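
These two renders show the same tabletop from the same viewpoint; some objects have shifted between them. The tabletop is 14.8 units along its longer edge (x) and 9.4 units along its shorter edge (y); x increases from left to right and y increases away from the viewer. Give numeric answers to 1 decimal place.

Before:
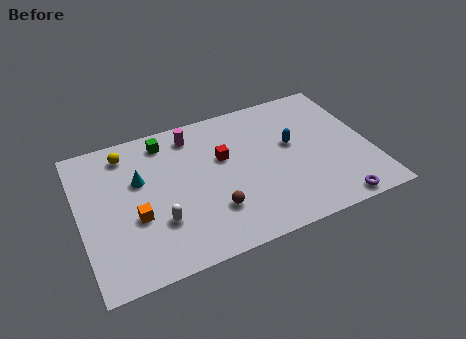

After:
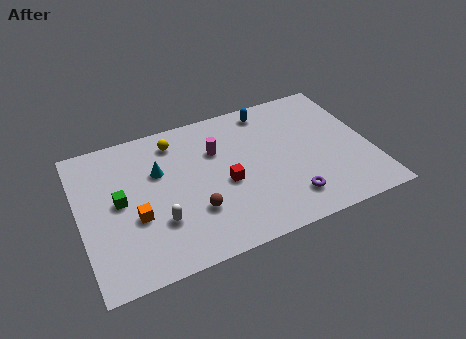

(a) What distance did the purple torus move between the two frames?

2.5

The purple torus was near (12.5, 0.8) before and (10.3, 1.9) after, so it travelled √(2.2² + 1.1²) ≈ 2.5 units.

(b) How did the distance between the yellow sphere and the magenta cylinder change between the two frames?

-1.0

The distance was about 3.4 in the first image and 2.4 in the second, so they moved 1.0 units closer together.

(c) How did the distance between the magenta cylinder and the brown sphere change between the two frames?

-1.5

They were about 5.3 units apart before and 3.8 after — 1.5 units closer together.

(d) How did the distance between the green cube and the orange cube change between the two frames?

-3.3

They were about 4.8 units apart before and 1.5 after — 3.3 units closer together.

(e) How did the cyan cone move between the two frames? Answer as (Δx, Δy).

(1.0, 0.2)

The cyan cone was at about (3.1, 5.9) and moved to about (4.1, 6.1).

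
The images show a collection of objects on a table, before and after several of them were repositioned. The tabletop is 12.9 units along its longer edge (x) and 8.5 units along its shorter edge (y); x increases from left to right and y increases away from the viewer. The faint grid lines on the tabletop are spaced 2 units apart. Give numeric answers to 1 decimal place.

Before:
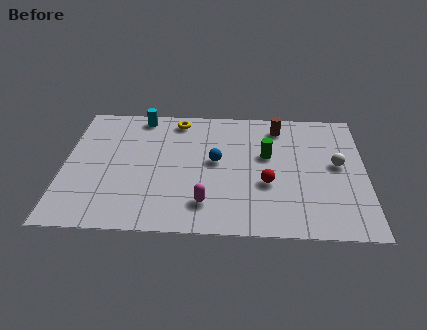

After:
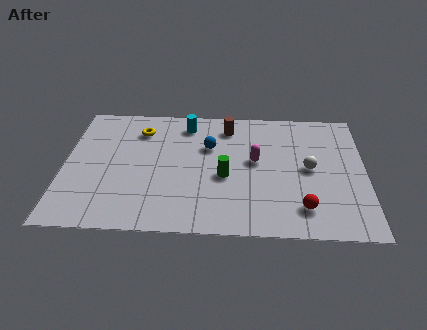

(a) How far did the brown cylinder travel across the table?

2.2

The brown cylinder was near (9.2, 7.1) before and (7.0, 7.0) after, so it travelled √(2.2² + 0.1²) ≈ 2.2 units.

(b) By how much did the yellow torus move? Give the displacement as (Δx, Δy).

(-1.6, -0.8)

The yellow torus was at about (4.8, 7.4) and moved to about (3.2, 6.6).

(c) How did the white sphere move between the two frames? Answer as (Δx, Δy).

(-1.2, -0.3)

From the two frames, the white sphere sits at roughly (11.7, 4.6) before and (10.5, 4.3) after.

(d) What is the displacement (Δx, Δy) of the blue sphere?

(-0.3, 1.0)

The blue sphere was at about (6.5, 4.6) and moved to about (6.2, 5.6).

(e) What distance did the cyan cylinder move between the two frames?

2.1

The cyan cylinder moved from about (3.2, 7.6) to (5.2, 7.1), a distance of √(2.0² + 0.5²) ≈ 2.1.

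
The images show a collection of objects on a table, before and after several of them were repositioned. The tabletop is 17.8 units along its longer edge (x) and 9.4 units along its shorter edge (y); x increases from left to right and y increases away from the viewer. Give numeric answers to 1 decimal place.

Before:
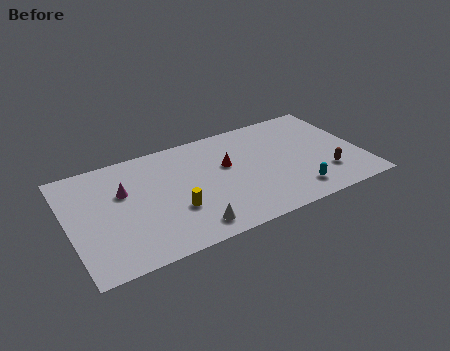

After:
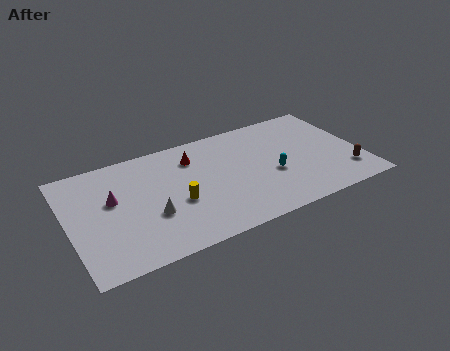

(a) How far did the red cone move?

2.4

From (9.7, 5.7) to (7.8, 7.2), the red cone covered √(1.9² + 1.5²) ≈ 2.4 units.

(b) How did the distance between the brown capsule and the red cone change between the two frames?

+3.7

Before: roughly 6.5 units apart; after: 10.2. That's 3.7 units further apart.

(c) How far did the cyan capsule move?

2.4

From (13.4, 1.7) to (12.3, 3.8), the cyan capsule covered √(1.1² + 2.1²) ≈ 2.4 units.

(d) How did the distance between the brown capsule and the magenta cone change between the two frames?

+1.9

Before: roughly 12.5 units apart; after: 14.4. That's 1.9 units further apart.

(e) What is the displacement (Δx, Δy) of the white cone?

(-2.1, 2.0)

The white cone started near (6.9, 1.4) and ended near (4.8, 3.4).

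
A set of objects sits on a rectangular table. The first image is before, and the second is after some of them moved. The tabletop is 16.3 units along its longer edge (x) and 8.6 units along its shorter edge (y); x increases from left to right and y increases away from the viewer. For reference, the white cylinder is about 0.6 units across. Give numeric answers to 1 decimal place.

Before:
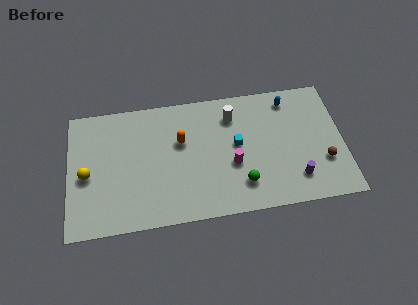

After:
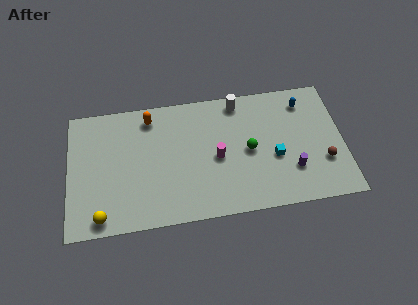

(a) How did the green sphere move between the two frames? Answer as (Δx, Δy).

(0.5, 2.2)

The green sphere started near (10.2, 2.0) and ended near (10.7, 4.2).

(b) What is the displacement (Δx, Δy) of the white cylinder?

(0.4, 0.9)

The white cylinder started near (9.8, 6.7) and ended near (10.2, 7.6).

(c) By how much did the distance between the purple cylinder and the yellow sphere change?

-1.1

The distance was about 12.5 in the first image and 11.4 in the second, so they moved 1.1 units closer together.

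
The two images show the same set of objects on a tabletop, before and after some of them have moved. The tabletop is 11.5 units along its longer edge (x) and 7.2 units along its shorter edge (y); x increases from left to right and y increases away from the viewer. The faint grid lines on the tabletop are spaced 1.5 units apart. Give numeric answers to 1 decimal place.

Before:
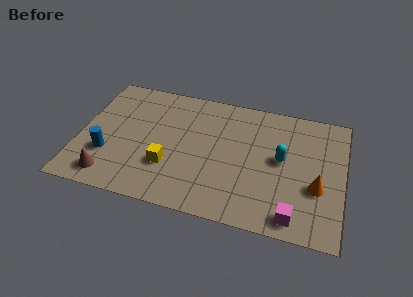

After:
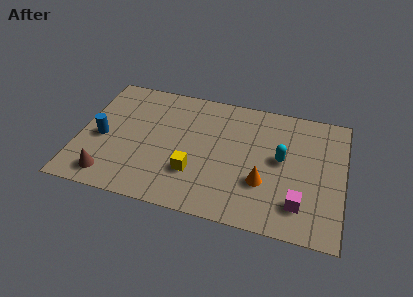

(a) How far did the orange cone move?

2.3

The orange cone moved from about (10.4, 2.7) to (8.1, 2.4), a distance of √(2.3² + 0.3²) ≈ 2.3.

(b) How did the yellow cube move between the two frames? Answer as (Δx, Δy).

(1.1, -0.1)

The yellow cube started near (4.0, 2.3) and ended near (5.1, 2.2).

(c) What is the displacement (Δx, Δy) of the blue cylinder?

(-0.3, 0.9)

From the two frames, the blue cylinder sits at roughly (1.3, 2.3) before and (1.0, 3.2) after.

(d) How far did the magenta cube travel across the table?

0.7

The magenta cube was near (9.5, 0.9) before and (9.7, 1.6) after, so it travelled √(0.2² + 0.7²) ≈ 0.7 units.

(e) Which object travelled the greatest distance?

the orange cone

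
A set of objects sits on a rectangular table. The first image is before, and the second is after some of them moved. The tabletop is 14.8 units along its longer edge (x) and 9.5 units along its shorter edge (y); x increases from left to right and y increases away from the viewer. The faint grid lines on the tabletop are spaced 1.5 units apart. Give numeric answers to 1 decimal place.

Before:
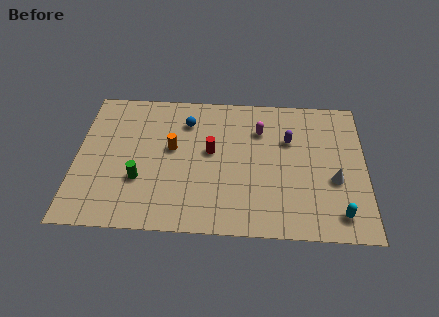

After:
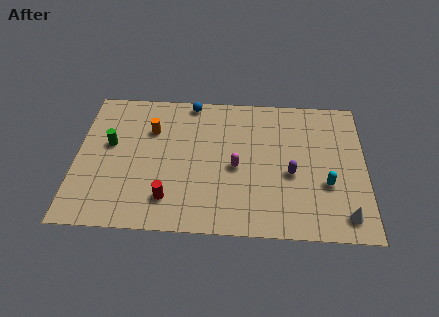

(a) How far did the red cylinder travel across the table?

3.9

The red cylinder was near (6.9, 5.3) before and (4.8, 2.0) after, so it travelled √(2.1² + 3.3²) ≈ 3.9 units.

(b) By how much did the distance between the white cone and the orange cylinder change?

+2.7

They were about 8.5 units apart before and 11.2 after — 2.7 units further apart.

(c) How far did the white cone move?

2.4

The white cone moved from about (13.2, 3.7) to (13.7, 1.4), a distance of √(0.5² + 2.3²) ≈ 2.4.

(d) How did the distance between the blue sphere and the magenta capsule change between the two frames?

+1.2

The distance was about 3.8 in the first image and 5.0 in the second, so they moved 1.2 units further apart.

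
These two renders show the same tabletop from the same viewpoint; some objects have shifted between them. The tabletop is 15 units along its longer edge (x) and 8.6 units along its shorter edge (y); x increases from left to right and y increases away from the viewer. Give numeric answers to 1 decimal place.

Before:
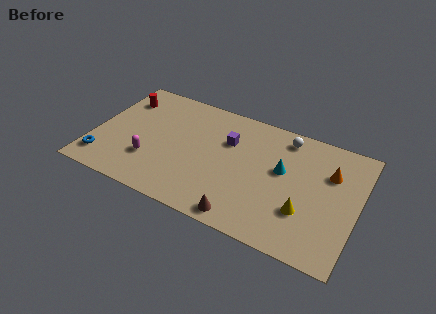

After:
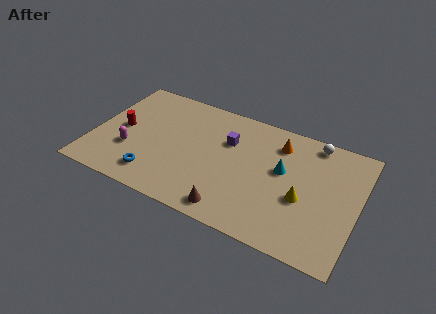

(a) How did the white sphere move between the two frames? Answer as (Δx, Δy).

(1.6, 0.3)

The white sphere was at about (10.6, 7.4) and moved to about (12.2, 7.7).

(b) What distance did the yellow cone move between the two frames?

0.8

The yellow cone moved from about (12.2, 2.7) to (12.0, 3.5), a distance of √(0.2² + 0.8²) ≈ 0.8.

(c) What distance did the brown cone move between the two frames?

0.7

The brown cone was near (9.0, 0.9) before and (8.3, 1.1) after, so it travelled √(0.7² + 0.2²) ≈ 0.7 units.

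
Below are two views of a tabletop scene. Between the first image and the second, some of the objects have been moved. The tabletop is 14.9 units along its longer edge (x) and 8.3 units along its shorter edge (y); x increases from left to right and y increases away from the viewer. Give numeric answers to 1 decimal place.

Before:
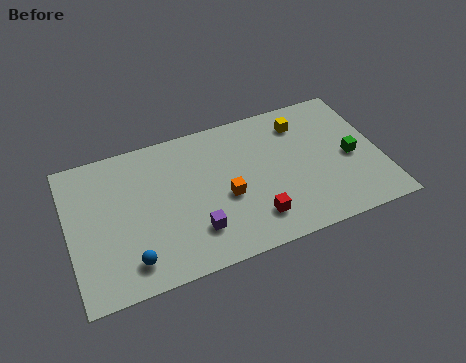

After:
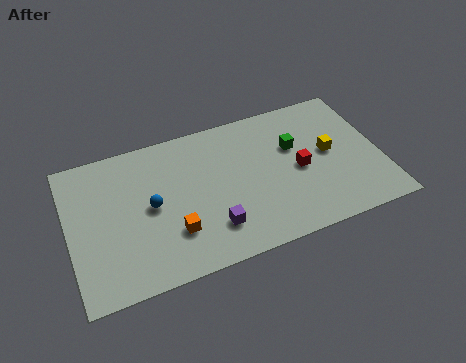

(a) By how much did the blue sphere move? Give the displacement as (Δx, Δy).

(1.2, 2.7)

The blue sphere was at about (2.7, 1.5) and moved to about (3.9, 4.2).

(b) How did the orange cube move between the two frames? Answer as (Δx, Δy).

(-2.6, -1.1)

The orange cube was at about (7.4, 3.5) and moved to about (4.8, 2.4).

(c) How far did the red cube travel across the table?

3.2

From (8.6, 1.8) to (11.0, 3.9), the red cube covered √(2.4² + 2.1²) ≈ 3.2 units.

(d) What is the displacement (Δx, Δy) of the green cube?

(-2.6, 1.5)

From the two frames, the green cube sits at roughly (13.5, 3.8) before and (10.9, 5.3) after.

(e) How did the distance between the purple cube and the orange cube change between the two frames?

-0.3

Before: roughly 2.1 units apart; after: 1.8. That's 0.3 units closer together.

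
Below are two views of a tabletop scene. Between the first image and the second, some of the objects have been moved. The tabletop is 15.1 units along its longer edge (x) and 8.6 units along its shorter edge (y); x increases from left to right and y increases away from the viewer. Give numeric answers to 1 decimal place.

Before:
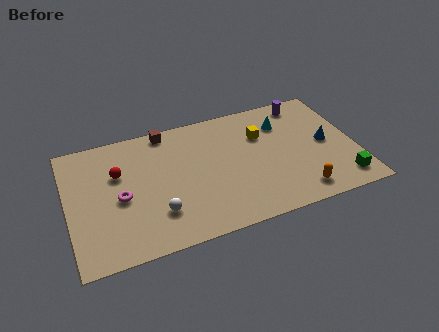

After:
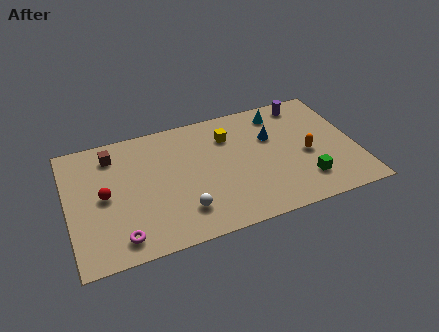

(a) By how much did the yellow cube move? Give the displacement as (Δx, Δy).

(-1.7, 0.5)

The yellow cube was at about (10.3, 5.9) and moved to about (8.6, 6.4).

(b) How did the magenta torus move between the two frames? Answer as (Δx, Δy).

(-0.2, -2.6)

From the two frames, the magenta torus sits at roughly (2.7, 3.9) before and (2.5, 1.3) after.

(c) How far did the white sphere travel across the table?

1.3

From (4.5, 2.3) to (5.8, 2.0), the white sphere covered √(1.3² + 0.3²) ≈ 1.3 units.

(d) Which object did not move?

the purple cylinder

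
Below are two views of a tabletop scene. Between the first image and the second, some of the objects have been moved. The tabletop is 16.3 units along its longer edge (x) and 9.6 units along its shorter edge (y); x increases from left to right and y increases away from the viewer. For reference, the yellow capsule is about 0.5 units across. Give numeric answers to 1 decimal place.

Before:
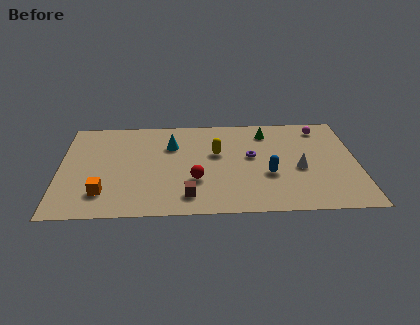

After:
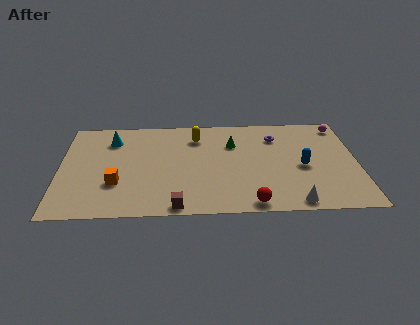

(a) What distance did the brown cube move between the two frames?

1.1

The brown cube moved from about (7.0, 1.7) to (6.4, 0.8), a distance of √(0.6² + 0.9²) ≈ 1.1.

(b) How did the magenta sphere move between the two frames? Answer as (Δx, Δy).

(1.1, 0.2)

The magenta sphere started near (14.4, 8.1) and ended near (15.5, 8.3).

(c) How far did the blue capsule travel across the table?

2.0

The blue capsule moved from about (11.4, 3.6) to (13.3, 4.3), a distance of √(1.9² + 0.7²) ≈ 2.0.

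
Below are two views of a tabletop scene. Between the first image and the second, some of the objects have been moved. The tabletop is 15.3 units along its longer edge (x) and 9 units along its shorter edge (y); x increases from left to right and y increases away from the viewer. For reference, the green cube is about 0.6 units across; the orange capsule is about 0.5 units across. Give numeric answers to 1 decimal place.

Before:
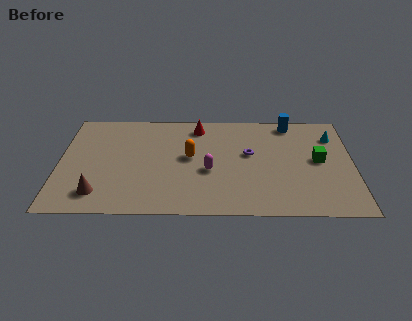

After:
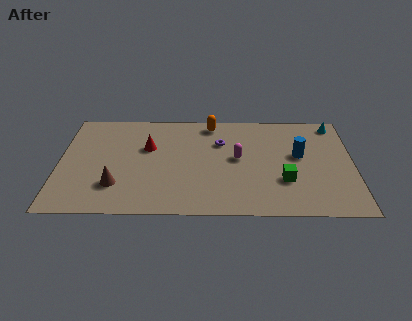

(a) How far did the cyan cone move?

1.1

From (14.3, 6.8) to (14.4, 7.9), the cyan cone covered √(0.1² + 1.1²) ≈ 1.1 units.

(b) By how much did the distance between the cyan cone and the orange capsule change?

-1.2

The distance was about 7.7 in the first image and 6.5 in the second, so they moved 1.2 units closer together.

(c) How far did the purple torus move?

1.8

The purple torus moved from about (9.9, 5.2) to (8.4, 6.2), a distance of √(1.5² + 1.0²) ≈ 1.8.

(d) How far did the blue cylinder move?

2.9

From (12.1, 8.0) to (12.5, 5.1), the blue cylinder covered √(0.4² + 2.9²) ≈ 2.9 units.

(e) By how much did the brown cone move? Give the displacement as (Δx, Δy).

(0.9, 0.7)

The brown cone was at about (2.1, 1.7) and moved to about (3.0, 2.4).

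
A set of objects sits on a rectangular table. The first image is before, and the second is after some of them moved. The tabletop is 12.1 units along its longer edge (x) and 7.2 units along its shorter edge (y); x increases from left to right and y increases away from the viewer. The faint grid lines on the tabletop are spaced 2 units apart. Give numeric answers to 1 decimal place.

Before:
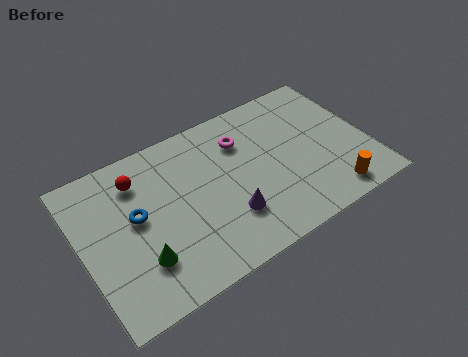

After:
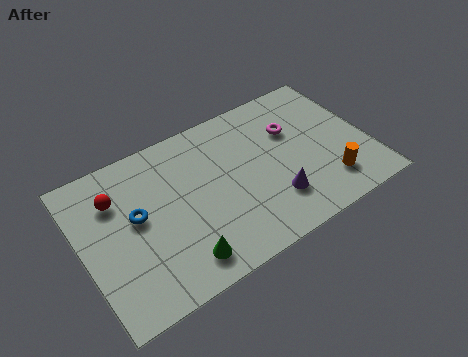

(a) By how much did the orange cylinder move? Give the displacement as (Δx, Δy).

(0.0, 0.6)

The orange cylinder started near (10.1, 1.0) and ended near (10.1, 1.6).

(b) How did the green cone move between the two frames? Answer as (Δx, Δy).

(1.5, -0.8)

From the two frames, the green cone sits at roughly (2.2, 2.0) before and (3.7, 1.2) after.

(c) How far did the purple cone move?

1.9

The purple cone moved from about (5.9, 2.1) to (7.8, 1.9), a distance of √(1.9² + 0.2²) ≈ 1.9.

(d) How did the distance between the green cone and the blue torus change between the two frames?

+1.1

They were about 2.0 units apart before and 3.1 after — 1.1 units further apart.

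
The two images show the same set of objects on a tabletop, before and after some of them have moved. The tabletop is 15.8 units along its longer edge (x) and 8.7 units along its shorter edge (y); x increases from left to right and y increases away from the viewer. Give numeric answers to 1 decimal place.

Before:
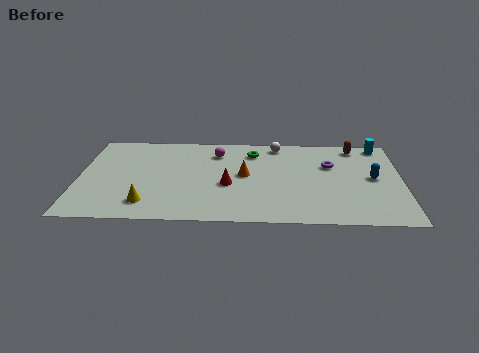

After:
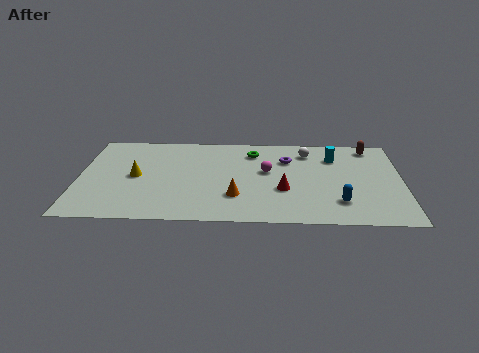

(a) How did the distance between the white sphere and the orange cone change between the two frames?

+2.2

The distance was about 3.5 in the first image and 5.7 in the second, so they moved 2.2 units further apart.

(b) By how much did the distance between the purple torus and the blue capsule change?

+2.4

The distance was about 2.4 in the first image and 4.8 in the second, so they moved 2.4 units further apart.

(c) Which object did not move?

the green torus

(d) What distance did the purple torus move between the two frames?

2.2

From (12.3, 5.7) to (10.2, 6.2), the purple torus covered √(2.1² + 0.5²) ≈ 2.2 units.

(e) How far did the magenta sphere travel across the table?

3.1

The magenta sphere was near (6.7, 6.8) before and (9.2, 5.0) after, so it travelled √(2.5² + 1.8²) ≈ 3.1 units.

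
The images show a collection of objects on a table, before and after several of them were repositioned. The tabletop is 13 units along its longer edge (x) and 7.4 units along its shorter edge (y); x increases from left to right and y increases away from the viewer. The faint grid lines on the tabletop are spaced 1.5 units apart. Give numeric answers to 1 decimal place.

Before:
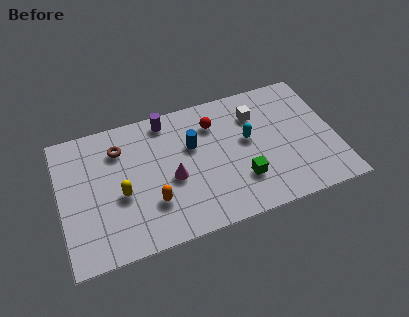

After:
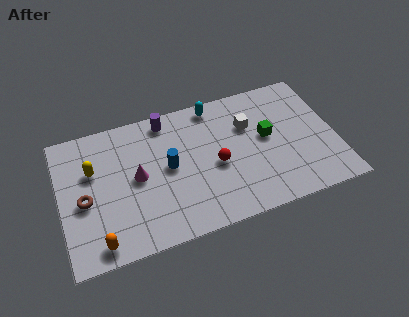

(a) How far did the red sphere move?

2.3

The red sphere moved from about (7.4, 5.6) to (7.3, 3.3), a distance of √(0.1² + 2.3²) ≈ 2.3.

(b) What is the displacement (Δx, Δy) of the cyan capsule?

(-1.4, 2.4)

The cyan capsule was at about (8.9, 4.2) and moved to about (7.5, 6.6).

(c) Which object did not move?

the purple cylinder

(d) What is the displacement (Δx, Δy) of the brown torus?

(-1.8, -2.3)

The brown torus started near (2.9, 5.6) and ended near (1.1, 3.3).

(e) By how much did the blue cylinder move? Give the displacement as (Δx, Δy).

(-1.2, -0.8)

From the two frames, the blue cylinder sits at roughly (6.3, 4.7) before and (5.1, 3.9) after.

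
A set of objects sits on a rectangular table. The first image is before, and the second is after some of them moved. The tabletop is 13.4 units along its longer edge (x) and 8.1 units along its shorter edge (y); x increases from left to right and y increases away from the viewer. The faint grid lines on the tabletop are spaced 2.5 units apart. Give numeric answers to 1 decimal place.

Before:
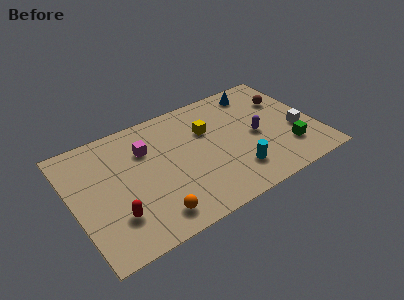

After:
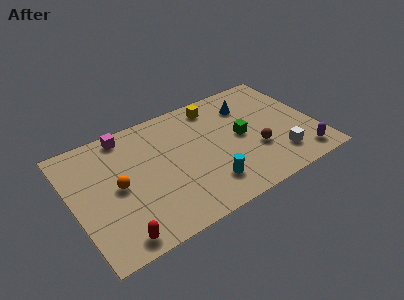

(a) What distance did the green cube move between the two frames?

3.0

The green cube moved from about (11.6, 2.1) to (9.3, 4.1), a distance of √(2.3² + 2.0²) ≈ 3.0.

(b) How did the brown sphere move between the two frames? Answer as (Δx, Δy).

(-2.2, -2.8)

The brown sphere started near (12.1, 5.6) and ended near (9.9, 2.8).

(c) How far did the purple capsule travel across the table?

3.3

The purple capsule moved from about (10.1, 3.8) to (12.2, 1.2), a distance of √(2.1² + 2.6²) ≈ 3.3.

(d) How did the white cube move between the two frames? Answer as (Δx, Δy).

(-1.3, -1.3)

The white cube was at about (12.3, 3.1) and moved to about (11.0, 1.8).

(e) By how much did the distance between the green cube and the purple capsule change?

+1.8

The distance was about 2.3 in the first image and 4.1 in the second, so they moved 1.8 units further apart.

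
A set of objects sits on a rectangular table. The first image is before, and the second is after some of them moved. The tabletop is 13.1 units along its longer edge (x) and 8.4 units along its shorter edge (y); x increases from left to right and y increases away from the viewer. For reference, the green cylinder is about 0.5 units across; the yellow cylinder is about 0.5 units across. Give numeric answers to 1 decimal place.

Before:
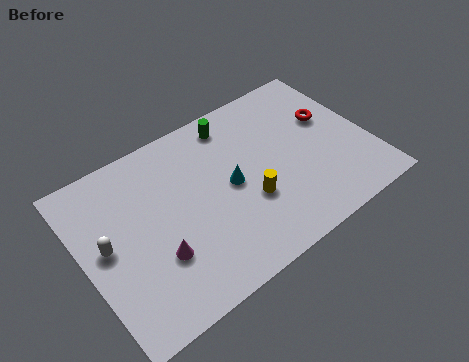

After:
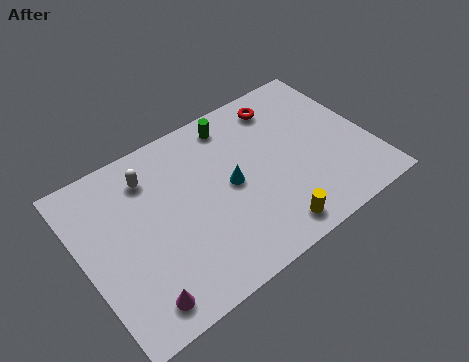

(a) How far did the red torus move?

2.6

From (11.6, 5.2) to (9.7, 7.0), the red torus covered √(1.9² + 1.8²) ≈ 2.6 units.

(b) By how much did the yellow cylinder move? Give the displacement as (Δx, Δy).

(0.6, -1.9)

The yellow cylinder was at about (7.3, 3.0) and moved to about (7.9, 1.1).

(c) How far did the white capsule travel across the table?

3.3

The white capsule moved from about (1.0, 4.4) to (3.4, 6.6), a distance of √(2.4² + 2.2²) ≈ 3.3.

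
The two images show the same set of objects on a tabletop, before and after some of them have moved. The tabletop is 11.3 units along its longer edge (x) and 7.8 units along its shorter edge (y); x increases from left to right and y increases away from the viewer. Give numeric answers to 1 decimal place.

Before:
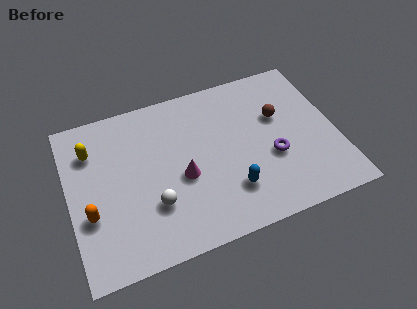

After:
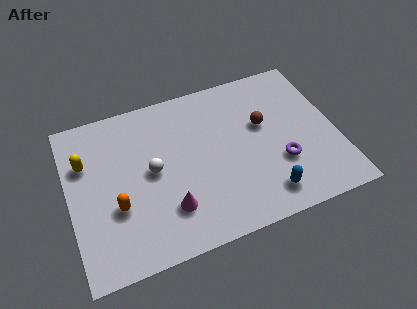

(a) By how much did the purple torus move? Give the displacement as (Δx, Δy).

(0.3, -0.4)

The purple torus started near (8.5, 3.0) and ended near (8.8, 2.6).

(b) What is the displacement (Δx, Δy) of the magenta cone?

(-0.7, -1.3)

From the two frames, the magenta cone sits at roughly (4.7, 3.3) before and (4.0, 2.0) after.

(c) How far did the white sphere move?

1.6

From (3.4, 2.4) to (3.5, 4.0), the white sphere covered √(0.1² + 1.6²) ≈ 1.6 units.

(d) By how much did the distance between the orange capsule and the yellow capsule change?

-0.3

Before: roughly 3.0 units apart; after: 2.7. That's 0.3 units closer together.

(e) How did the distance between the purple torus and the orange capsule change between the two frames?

-0.8

They were about 7.7 units apart before and 6.9 after — 0.8 units closer together.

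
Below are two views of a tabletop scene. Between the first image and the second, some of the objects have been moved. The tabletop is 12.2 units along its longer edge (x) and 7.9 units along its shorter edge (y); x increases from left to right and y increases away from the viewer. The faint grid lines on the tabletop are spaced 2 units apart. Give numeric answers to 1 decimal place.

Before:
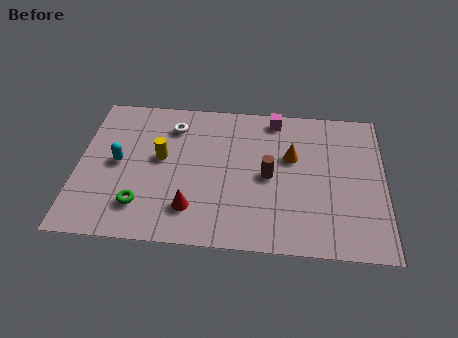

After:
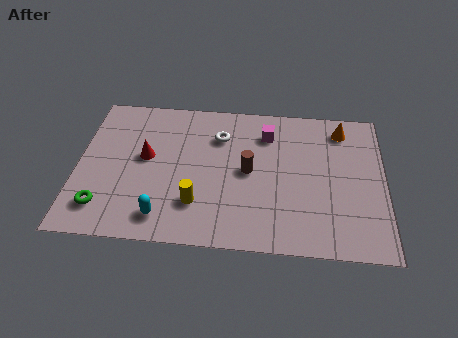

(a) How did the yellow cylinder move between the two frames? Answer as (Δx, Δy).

(1.5, -2.3)

The yellow cylinder started near (3.3, 4.4) and ended near (4.8, 2.1).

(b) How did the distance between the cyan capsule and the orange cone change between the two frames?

+1.8

Before: roughly 7.0 units apart; after: 8.8. That's 1.8 units further apart.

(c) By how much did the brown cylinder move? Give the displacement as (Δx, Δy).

(-0.8, 0.2)

From the two frames, the brown cylinder sits at roughly (7.6, 3.8) before and (6.8, 4.0) after.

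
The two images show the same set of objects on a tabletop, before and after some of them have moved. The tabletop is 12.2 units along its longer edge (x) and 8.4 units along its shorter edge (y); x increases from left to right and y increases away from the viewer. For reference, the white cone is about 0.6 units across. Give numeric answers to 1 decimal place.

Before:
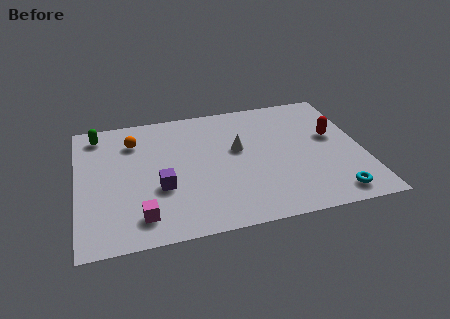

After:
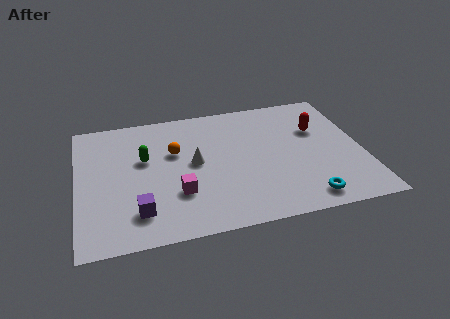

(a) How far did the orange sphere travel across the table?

2.0

The orange sphere was near (2.5, 6.4) before and (4.2, 5.3) after, so it travelled √(1.7² + 1.1²) ≈ 2.0 units.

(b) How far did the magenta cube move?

1.9

The magenta cube was near (2.6, 1.5) before and (4.2, 2.6) after, so it travelled √(1.6² + 1.1²) ≈ 1.9 units.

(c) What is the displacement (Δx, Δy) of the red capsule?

(-0.6, 0.6)

From the two frames, the red capsule sits at roughly (11.0, 4.9) before and (10.4, 5.5) after.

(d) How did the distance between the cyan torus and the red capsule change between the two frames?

+0.7

The distance was about 3.8 in the first image and 4.5 in the second, so they moved 0.7 units further apart.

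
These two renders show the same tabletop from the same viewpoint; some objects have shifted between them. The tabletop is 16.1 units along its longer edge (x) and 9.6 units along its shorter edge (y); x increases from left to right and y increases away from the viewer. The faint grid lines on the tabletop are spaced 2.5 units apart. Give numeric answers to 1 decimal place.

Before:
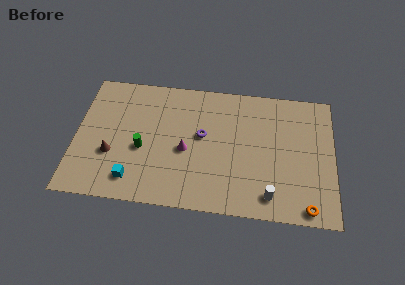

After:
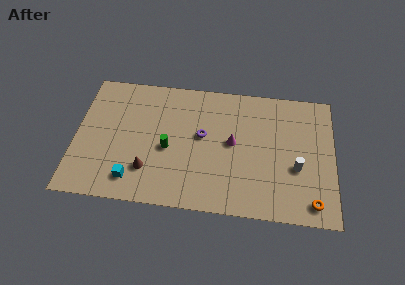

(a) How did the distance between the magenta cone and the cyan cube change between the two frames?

+2.9

They were about 4.1 units apart before and 7.0 after — 2.9 units further apart.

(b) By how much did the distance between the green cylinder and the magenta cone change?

+1.4

They were about 2.7 units apart before and 4.1 after — 1.4 units further apart.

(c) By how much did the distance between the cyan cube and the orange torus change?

+0.3

They were about 10.8 units apart before and 11.1 after — 0.3 units further apart.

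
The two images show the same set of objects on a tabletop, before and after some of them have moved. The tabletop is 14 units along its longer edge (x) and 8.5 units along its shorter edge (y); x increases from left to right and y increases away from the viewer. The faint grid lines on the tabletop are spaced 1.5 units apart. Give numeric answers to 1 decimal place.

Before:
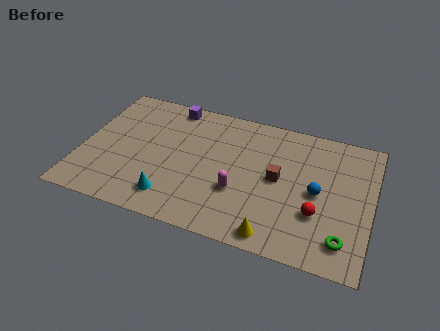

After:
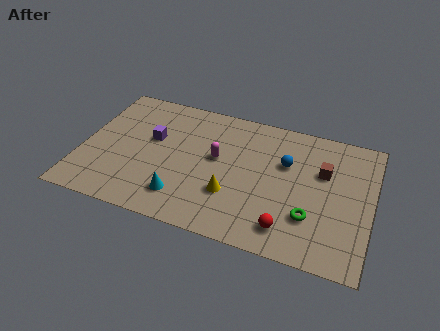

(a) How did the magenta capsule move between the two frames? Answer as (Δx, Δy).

(-1.2, 1.8)

The magenta capsule was at about (7.7, 3.0) and moved to about (6.5, 4.8).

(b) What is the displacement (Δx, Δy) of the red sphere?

(-1.3, -1.3)

The red sphere was at about (11.5, 2.8) and moved to about (10.2, 1.5).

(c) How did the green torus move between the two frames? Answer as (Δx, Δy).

(-1.6, 0.9)

The green torus started near (12.8, 1.6) and ended near (11.2, 2.5).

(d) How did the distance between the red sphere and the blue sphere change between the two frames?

+2.7

The distance was about 1.3 in the first image and 4.0 in the second, so they moved 2.7 units further apart.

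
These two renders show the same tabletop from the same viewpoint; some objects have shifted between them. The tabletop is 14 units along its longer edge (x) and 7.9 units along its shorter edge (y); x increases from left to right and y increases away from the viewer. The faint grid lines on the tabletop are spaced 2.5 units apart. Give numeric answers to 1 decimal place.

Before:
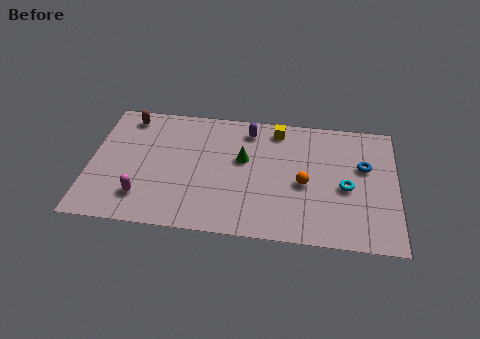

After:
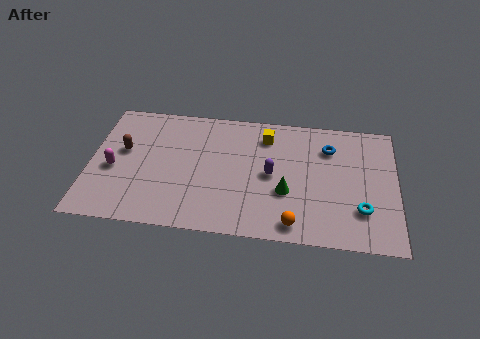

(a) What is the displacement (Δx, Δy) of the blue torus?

(-1.6, 1.0)

The blue torus was at about (12.5, 4.9) and moved to about (10.9, 5.9).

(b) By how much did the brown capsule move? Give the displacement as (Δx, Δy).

(-0.1, -2.2)

From the two frames, the brown capsule sits at roughly (1.6, 6.8) before and (1.5, 4.6) after.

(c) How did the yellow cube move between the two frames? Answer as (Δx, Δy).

(-0.5, -0.5)

From the two frames, the yellow cube sits at roughly (8.5, 6.8) before and (8.0, 6.3) after.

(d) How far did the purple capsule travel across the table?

2.9

From (7.2, 6.6) to (8.3, 3.9), the purple capsule covered √(1.1² + 2.7²) ≈ 2.9 units.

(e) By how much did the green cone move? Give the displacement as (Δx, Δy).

(2.0, -1.8)

The green cone was at about (7.0, 4.7) and moved to about (9.0, 2.9).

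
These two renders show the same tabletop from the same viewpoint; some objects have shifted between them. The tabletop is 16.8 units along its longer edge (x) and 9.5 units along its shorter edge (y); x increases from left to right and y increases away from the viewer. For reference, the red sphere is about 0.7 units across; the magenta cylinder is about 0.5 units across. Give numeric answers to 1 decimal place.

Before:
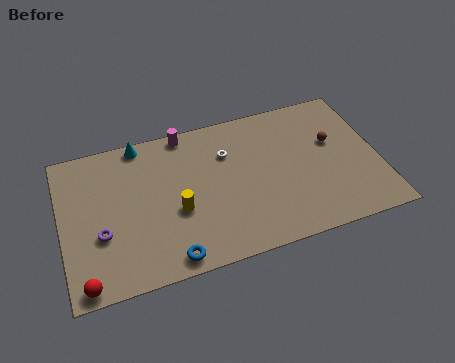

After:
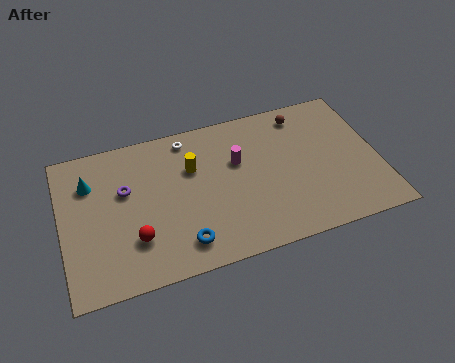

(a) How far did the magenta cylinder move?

3.7

From (6.8, 8.7) to (9.4, 6.0), the magenta cylinder covered √(2.6² + 2.7²) ≈ 3.7 units.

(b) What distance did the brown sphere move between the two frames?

2.7

From (14.5, 5.8) to (13.1, 8.1), the brown sphere covered √(1.4² + 2.3²) ≈ 2.7 units.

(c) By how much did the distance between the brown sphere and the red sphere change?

-3.6

They were about 14.4 units apart before and 10.8 after — 3.6 units closer together.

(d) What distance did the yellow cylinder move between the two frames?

2.7

The yellow cylinder was near (6.0, 3.8) before and (7.0, 6.3) after, so it travelled √(1.0² + 2.5²) ≈ 2.7 units.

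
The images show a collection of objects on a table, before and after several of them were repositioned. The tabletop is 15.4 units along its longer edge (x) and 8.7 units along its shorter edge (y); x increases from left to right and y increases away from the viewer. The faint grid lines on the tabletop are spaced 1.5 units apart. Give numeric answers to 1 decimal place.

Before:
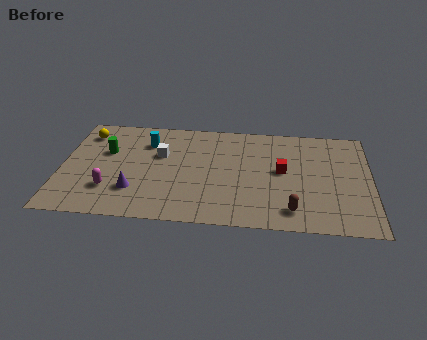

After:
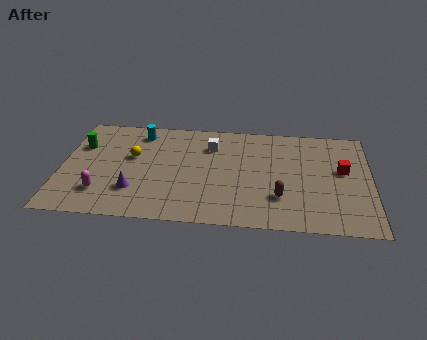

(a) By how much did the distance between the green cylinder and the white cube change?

+3.8

The distance was about 2.7 in the first image and 6.5 in the second, so they moved 3.8 units further apart.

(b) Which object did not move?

the purple cone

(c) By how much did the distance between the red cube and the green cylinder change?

+4.3

The distance was about 8.8 in the first image and 13.1 in the second, so they moved 4.3 units further apart.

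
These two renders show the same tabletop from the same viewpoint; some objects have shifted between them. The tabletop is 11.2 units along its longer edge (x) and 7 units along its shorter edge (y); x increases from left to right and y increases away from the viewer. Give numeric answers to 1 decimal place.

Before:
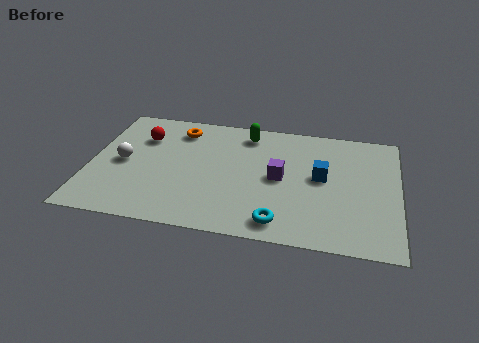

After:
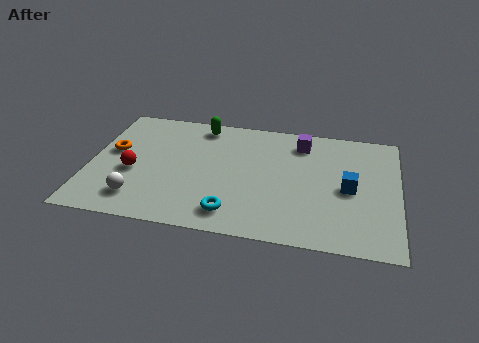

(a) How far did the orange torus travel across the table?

2.9

From (3.1, 5.7) to (0.8, 4.0), the orange torus covered √(2.3² + 1.7²) ≈ 2.9 units.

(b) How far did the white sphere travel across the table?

2.1

From (1.2, 3.4) to (1.9, 1.4), the white sphere covered √(0.7² + 2.0²) ≈ 2.1 units.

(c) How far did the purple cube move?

2.3

From (6.9, 3.5) to (7.6, 5.7), the purple cube covered √(0.7² + 2.2²) ≈ 2.3 units.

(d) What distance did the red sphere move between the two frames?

2.1

The red sphere was near (1.8, 5.0) before and (1.6, 2.9) after, so it travelled √(0.2² + 2.1²) ≈ 2.1 units.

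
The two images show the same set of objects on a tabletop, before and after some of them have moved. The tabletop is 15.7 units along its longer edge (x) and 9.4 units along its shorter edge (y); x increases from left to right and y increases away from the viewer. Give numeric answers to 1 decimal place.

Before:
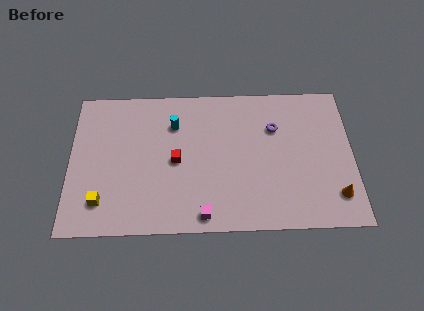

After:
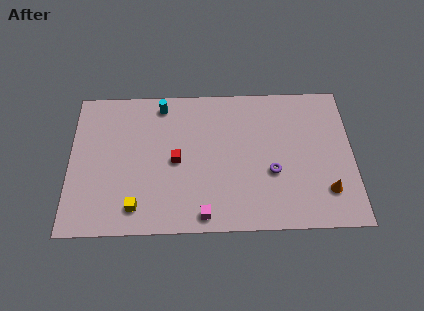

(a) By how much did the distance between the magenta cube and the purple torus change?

-2.2

They were about 6.8 units apart before and 4.6 after — 2.2 units closer together.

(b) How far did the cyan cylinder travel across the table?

1.5

The cyan cylinder moved from about (5.8, 6.9) to (5.1, 8.2), a distance of √(0.7² + 1.3²) ≈ 1.5.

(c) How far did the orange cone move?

0.6

The orange cone was near (14.7, 2.0) before and (14.2, 2.3) after, so it travelled √(0.5² + 0.3²) ≈ 0.6 units.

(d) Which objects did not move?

the red cube and the magenta cube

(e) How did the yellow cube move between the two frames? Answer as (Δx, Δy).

(1.9, -0.4)

From the two frames, the yellow cube sits at roughly (1.8, 2.0) before and (3.7, 1.6) after.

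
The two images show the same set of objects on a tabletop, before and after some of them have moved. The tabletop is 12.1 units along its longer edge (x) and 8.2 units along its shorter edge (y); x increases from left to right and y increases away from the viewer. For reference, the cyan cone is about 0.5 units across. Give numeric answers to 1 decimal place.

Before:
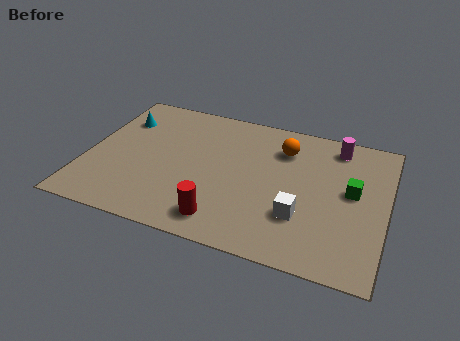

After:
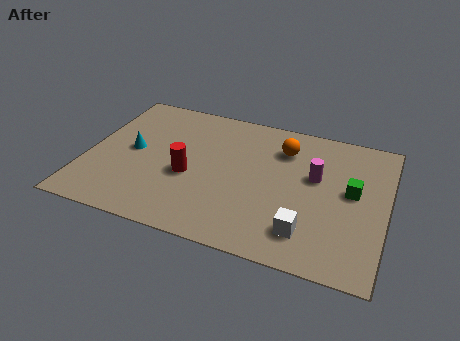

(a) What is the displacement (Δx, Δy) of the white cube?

(0.3, -0.8)

The white cube started near (8.8, 2.5) and ended near (9.1, 1.7).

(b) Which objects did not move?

the orange sphere and the green cube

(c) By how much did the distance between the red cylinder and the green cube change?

+0.7

They were about 5.9 units apart before and 6.6 after — 0.7 units further apart.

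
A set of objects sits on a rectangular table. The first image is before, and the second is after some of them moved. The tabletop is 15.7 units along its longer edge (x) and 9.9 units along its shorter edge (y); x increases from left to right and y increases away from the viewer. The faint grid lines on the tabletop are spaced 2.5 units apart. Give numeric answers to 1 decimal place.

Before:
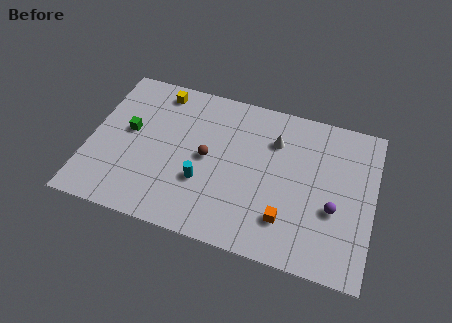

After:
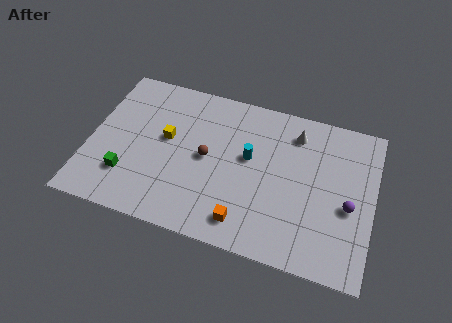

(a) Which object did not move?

the brown sphere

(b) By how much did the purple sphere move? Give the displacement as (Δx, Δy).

(0.8, 0.4)

From the two frames, the purple sphere sits at roughly (13.6, 3.8) before and (14.4, 4.2) after.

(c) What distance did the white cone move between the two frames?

1.4

The white cone was near (10.1, 7.2) before and (11.2, 8.0) after, so it travelled √(1.1² + 0.8²) ≈ 1.4 units.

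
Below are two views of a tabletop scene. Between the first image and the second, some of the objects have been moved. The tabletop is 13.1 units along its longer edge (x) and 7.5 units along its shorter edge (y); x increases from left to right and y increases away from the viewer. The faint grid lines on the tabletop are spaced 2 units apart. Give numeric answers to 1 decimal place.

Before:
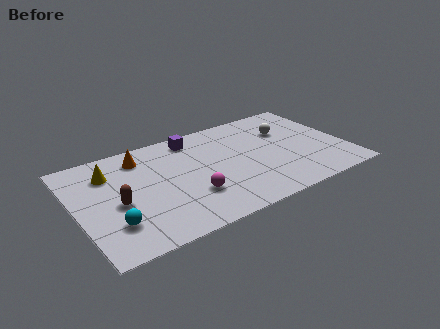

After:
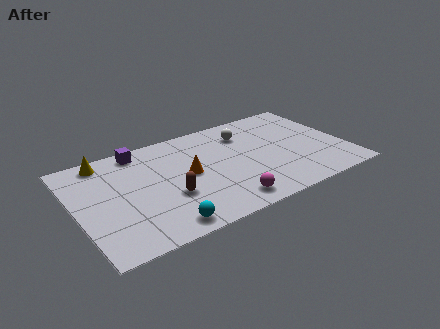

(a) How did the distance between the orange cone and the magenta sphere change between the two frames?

-1.1

They were about 4.2 units apart before and 3.1 after — 1.1 units closer together.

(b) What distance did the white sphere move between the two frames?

2.1

The white sphere was near (10.5, 5.1) before and (8.5, 5.7) after, so it travelled √(2.0² + 0.6²) ≈ 2.1 units.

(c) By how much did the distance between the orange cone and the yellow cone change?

+2.9

The distance was about 1.7 in the first image and 4.6 in the second, so they moved 2.9 units further apart.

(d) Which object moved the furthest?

the orange cone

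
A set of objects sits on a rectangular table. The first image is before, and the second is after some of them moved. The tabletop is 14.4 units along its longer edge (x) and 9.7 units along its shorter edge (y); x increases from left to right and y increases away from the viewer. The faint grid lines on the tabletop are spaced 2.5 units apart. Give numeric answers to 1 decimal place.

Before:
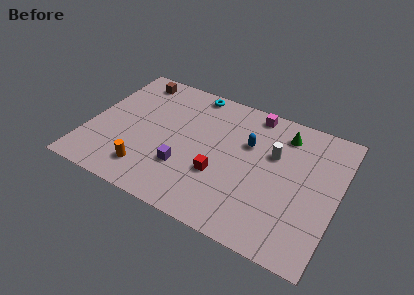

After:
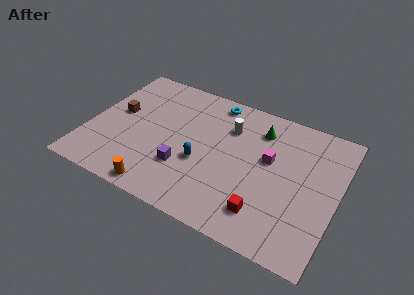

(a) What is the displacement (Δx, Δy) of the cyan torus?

(1.3, -0.2)

The cyan torus started near (5.5, 8.8) and ended near (6.8, 8.6).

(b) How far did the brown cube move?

3.0

From (2.0, 8.4) to (1.5, 5.4), the brown cube covered √(0.5² + 3.0²) ≈ 3.0 units.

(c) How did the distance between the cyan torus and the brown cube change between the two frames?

+2.7

Before: roughly 3.5 units apart; after: 6.2. That's 2.7 units further apart.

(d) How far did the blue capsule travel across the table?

3.5

From (9.1, 6.3) to (6.7, 3.8), the blue capsule covered √(2.4² + 2.5²) ≈ 3.5 units.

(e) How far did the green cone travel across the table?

1.4

From (11.0, 7.9) to (9.6, 7.6), the green cone covered √(1.4² + 0.3²) ≈ 1.4 units.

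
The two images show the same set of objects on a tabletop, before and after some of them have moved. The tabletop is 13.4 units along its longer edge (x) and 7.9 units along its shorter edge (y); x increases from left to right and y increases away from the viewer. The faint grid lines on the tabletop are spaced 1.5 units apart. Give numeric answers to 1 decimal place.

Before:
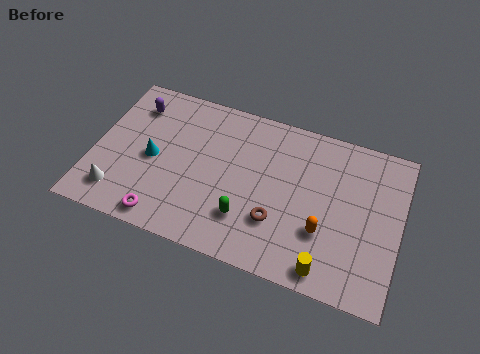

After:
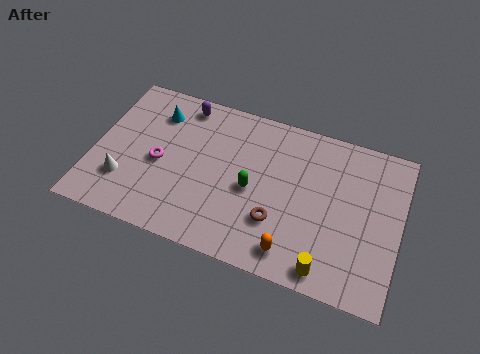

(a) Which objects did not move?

the yellow cylinder and the brown torus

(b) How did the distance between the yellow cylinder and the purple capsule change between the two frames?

-1.3

Before: roughly 10.4 units apart; after: 9.1. That's 1.3 units closer together.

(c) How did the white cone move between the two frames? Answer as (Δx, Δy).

(0.2, 0.7)

From the two frames, the white cone sits at roughly (1.3, 1.5) before and (1.5, 2.2) after.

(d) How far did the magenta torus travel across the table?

2.7

The magenta torus was near (3.4, 0.9) before and (2.9, 3.6) after, so it travelled √(0.5² + 2.7²) ≈ 2.7 units.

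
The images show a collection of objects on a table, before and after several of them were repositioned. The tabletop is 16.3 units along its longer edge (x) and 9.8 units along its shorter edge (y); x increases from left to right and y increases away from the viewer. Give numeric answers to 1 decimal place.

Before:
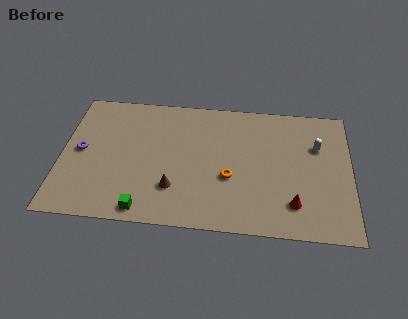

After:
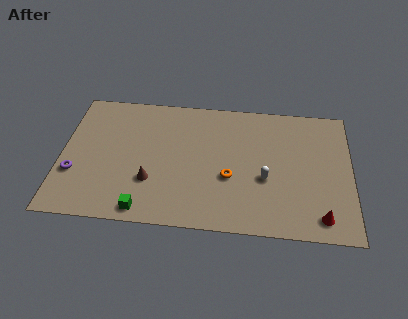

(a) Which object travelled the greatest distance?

the white capsule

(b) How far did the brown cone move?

1.4

From (6.4, 2.7) to (5.1, 3.1), the brown cone covered √(1.3² + 0.4²) ≈ 1.4 units.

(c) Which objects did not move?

the orange torus and the green cube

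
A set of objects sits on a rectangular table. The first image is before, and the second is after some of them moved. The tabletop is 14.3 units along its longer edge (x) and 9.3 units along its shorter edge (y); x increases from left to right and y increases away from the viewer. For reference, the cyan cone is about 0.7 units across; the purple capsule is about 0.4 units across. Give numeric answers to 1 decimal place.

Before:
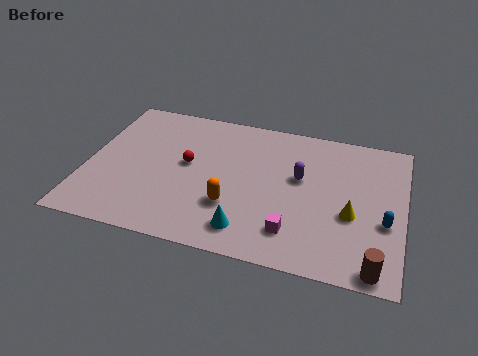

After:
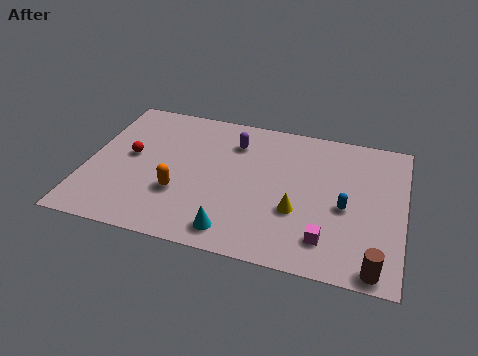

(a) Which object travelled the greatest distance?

the purple capsule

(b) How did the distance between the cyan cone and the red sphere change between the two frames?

+1.6

The distance was about 4.6 in the first image and 6.2 in the second, so they moved 1.6 units further apart.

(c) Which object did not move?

the brown cylinder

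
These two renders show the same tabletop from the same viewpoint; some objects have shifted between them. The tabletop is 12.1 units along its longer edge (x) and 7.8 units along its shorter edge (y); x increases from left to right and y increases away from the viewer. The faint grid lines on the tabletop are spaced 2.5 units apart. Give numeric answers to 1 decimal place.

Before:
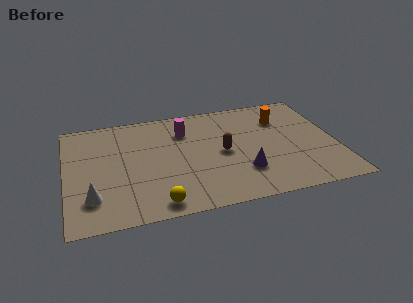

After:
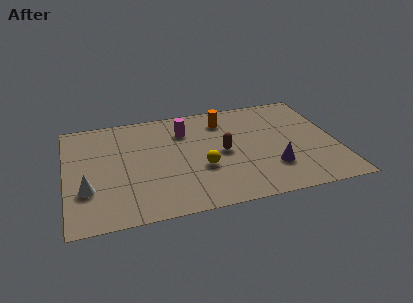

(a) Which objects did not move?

the magenta cylinder and the brown capsule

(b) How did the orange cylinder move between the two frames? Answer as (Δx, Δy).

(-2.6, 0.5)

From the two frames, the orange cylinder sits at roughly (9.8, 5.7) before and (7.2, 6.2) after.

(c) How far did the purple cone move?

1.3

From (7.8, 2.2) to (9.1, 2.2), the purple cone covered √(1.3² + 0.0²) ≈ 1.3 units.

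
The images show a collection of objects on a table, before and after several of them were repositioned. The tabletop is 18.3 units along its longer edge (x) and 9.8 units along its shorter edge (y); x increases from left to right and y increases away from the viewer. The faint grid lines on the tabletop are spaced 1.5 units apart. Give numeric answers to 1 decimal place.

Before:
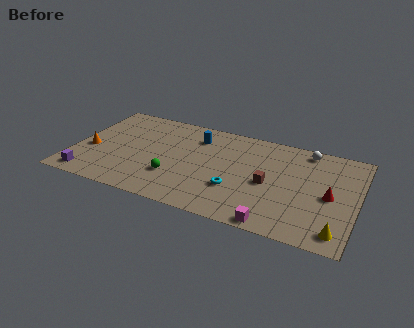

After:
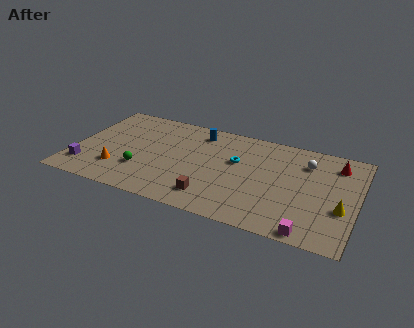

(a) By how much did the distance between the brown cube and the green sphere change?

-1.4

The distance was about 6.2 in the first image and 4.8 in the second, so they moved 1.4 units closer together.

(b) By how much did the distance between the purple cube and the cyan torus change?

+0.7

They were about 9.6 units apart before and 10.3 after — 0.7 units further apart.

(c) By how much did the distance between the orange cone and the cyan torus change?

-1.5

They were about 9.6 units apart before and 8.1 after — 1.5 units closer together.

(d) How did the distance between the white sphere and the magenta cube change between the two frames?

-1.4

They were about 8.0 units apart before and 6.6 after — 1.4 units closer together.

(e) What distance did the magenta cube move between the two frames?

2.2

The magenta cube moved from about (13.4, 0.8) to (15.6, 0.8), a distance of √(2.2² + 0.0²) ≈ 2.2.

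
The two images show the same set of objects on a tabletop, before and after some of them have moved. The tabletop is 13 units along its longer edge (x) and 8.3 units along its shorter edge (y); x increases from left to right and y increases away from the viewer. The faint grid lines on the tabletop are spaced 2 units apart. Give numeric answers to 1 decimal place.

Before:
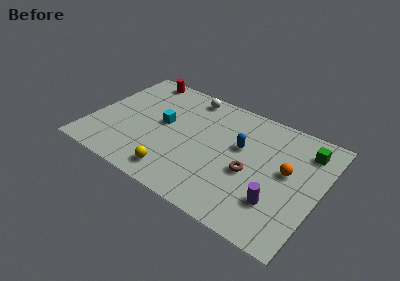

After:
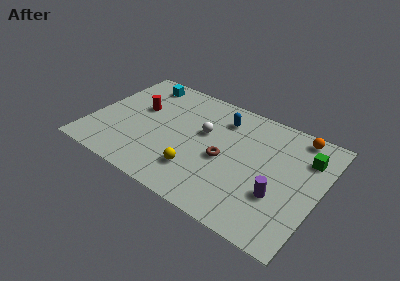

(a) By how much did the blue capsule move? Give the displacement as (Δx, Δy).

(-1.3, 1.5)

The blue capsule started near (8.4, 5.0) and ended near (7.1, 6.5).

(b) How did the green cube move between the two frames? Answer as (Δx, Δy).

(0.1, -0.5)

The green cube started near (11.9, 6.6) and ended near (12.0, 6.1).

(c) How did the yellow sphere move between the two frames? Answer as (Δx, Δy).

(1.1, 0.8)

From the two frames, the yellow sphere sits at roughly (5.3, 1.3) before and (6.4, 2.1) after.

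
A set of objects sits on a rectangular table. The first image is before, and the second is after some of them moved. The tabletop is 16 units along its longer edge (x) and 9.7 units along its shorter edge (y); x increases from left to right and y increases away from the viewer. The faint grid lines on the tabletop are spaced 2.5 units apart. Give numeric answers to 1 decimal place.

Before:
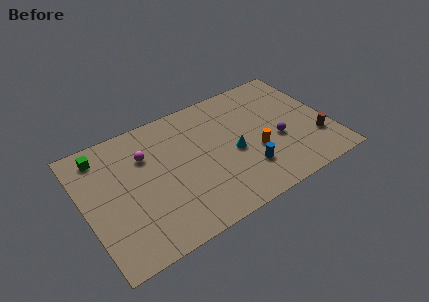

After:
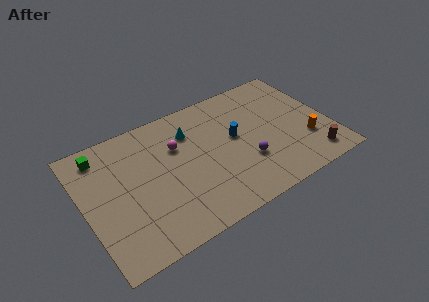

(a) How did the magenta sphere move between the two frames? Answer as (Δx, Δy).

(2.0, -0.3)

The magenta sphere started near (4.2, 6.8) and ended near (6.2, 6.5).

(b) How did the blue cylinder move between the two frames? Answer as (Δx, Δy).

(-0.3, 2.8)

The blue cylinder was at about (10.2, 2.6) and moved to about (9.9, 5.4).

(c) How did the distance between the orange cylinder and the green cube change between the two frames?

+3.3

Before: roughly 10.5 units apart; after: 13.8. That's 3.3 units further apart.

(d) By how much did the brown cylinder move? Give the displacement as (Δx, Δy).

(-0.5, -1.3)

The brown cylinder was at about (14.9, 2.8) and moved to about (14.4, 1.5).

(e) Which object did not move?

the green cube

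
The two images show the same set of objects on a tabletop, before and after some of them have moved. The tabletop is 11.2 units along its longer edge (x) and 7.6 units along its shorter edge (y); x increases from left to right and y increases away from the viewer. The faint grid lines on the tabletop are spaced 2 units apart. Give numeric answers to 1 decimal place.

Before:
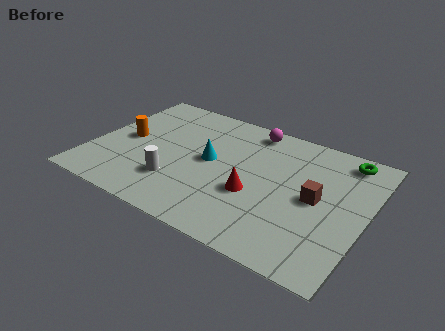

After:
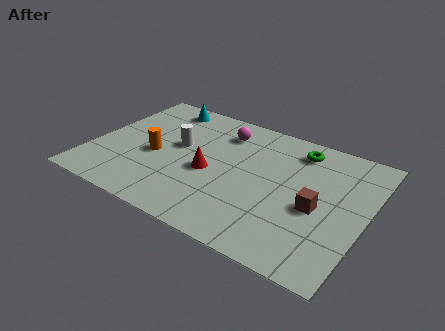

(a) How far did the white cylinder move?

2.2

From (3.7, 2.1) to (3.4, 4.3), the white cylinder covered √(0.3² + 2.2²) ≈ 2.2 units.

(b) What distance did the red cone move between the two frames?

1.9

The red cone was near (6.8, 2.9) before and (4.9, 3.3) after, so it travelled √(1.9² + 0.4²) ≈ 1.9 units.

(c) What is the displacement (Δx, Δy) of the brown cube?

(0.1, -0.5)

The brown cube started near (9.2, 3.8) and ended near (9.3, 3.3).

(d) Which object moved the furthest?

the cyan cone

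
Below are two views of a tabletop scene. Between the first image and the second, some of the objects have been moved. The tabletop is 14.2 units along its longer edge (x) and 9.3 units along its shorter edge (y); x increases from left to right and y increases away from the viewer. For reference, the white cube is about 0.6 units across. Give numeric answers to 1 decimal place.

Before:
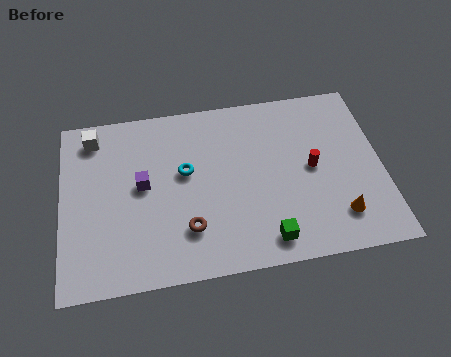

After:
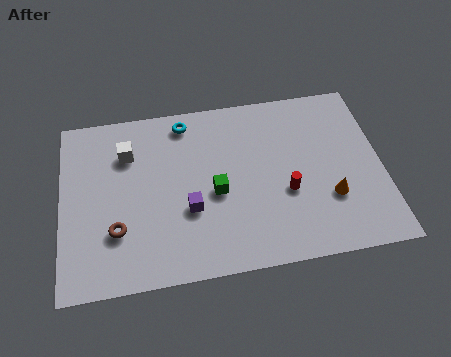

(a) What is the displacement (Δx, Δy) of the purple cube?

(2.0, -1.6)

The purple cube started near (3.6, 5.0) and ended near (5.6, 3.4).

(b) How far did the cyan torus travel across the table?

2.7

The cyan torus moved from about (5.5, 5.4) to (5.6, 8.1), a distance of √(0.1² + 2.7²) ≈ 2.7.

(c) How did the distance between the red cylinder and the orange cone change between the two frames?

-0.9

The distance was about 2.9 in the first image and 2.0 in the second, so they moved 0.9 units closer together.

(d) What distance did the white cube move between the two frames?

1.9

The white cube moved from about (1.5, 7.9) to (3.0, 6.8), a distance of √(1.5² + 1.1²) ≈ 1.9.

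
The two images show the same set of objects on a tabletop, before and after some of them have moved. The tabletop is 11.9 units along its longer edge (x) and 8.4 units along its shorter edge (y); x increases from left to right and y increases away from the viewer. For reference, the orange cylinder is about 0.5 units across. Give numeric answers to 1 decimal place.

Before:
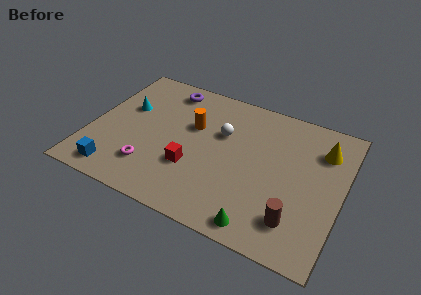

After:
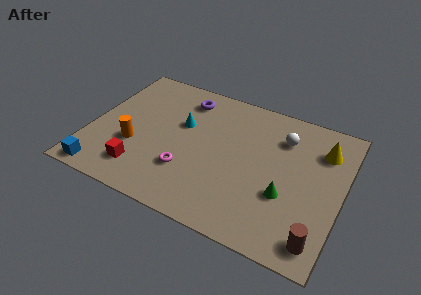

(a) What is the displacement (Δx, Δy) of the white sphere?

(2.8, 0.9)

The white sphere started near (6.1, 5.4) and ended near (8.9, 6.3).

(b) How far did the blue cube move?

0.7

The blue cube moved from about (1.6, 1.1) to (1.0, 0.8), a distance of √(0.6² + 0.3²) ≈ 0.7.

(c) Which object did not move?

the yellow cone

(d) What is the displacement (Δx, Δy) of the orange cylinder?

(-2.5, -2.3)

From the two frames, the orange cylinder sits at roughly (4.7, 5.3) before and (2.2, 3.0) after.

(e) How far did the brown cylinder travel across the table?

1.3

From (10.0, 1.8) to (11.1, 1.2), the brown cylinder covered √(1.1² + 0.6²) ≈ 1.3 units.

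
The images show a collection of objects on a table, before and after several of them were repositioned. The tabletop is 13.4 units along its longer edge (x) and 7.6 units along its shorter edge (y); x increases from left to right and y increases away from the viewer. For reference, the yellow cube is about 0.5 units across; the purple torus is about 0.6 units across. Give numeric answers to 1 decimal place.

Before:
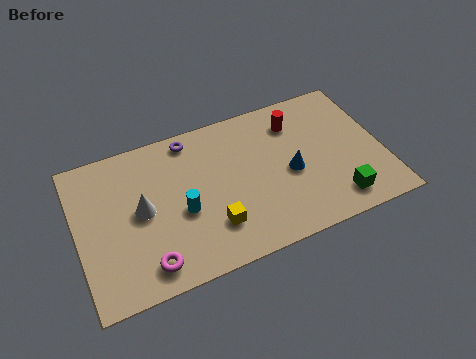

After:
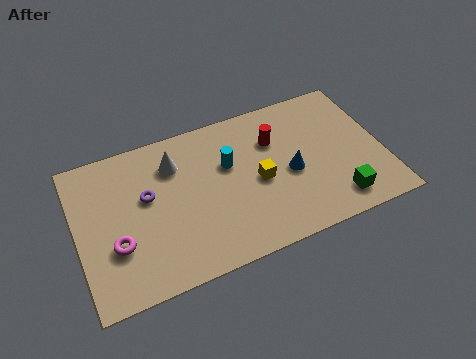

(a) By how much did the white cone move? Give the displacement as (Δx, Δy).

(1.6, 1.8)

The white cone started near (2.8, 3.9) and ended near (4.4, 5.7).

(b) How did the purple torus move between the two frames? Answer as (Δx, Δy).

(-2.1, -2.2)

From the two frames, the purple torus sits at roughly (5.2, 6.7) before and (3.1, 4.5) after.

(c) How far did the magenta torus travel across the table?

1.8

From (2.8, 1.2) to (1.6, 2.6), the magenta torus covered √(1.2² + 1.4²) ≈ 1.8 units.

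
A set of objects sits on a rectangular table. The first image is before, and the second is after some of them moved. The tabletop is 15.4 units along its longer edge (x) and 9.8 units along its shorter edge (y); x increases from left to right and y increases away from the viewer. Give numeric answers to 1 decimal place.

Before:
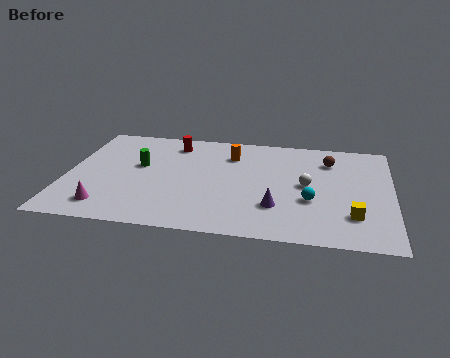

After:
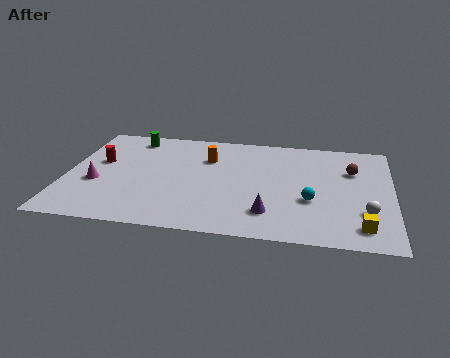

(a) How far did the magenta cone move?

2.2

From (2.1, 1.7) to (1.5, 3.8), the magenta cone covered √(0.6² + 2.1²) ≈ 2.2 units.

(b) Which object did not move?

the cyan sphere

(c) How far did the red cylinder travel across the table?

4.1

From (4.9, 8.1) to (1.5, 5.8), the red cylinder covered √(3.4² + 2.3²) ≈ 4.1 units.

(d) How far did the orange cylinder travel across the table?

1.2

From (7.7, 7.4) to (6.6, 6.9), the orange cylinder covered √(1.1² + 0.5²) ≈ 1.2 units.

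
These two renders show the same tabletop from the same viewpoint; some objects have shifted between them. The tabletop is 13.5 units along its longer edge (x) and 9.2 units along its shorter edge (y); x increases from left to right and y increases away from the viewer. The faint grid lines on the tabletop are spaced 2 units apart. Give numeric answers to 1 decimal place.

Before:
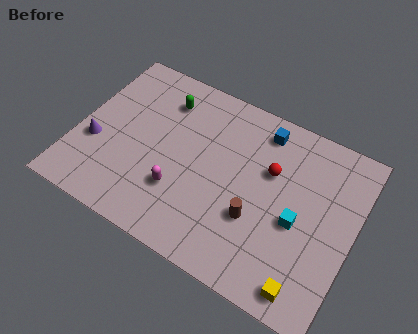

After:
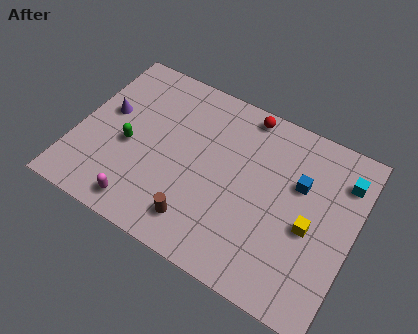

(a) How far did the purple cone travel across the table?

1.9

The purple cone was near (1.0, 3.4) before and (1.3, 5.3) after, so it travelled √(0.3² + 1.9²) ≈ 1.9 units.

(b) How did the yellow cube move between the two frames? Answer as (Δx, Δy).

(-0.3, 2.9)

The yellow cube was at about (11.8, 1.1) and moved to about (11.5, 4.0).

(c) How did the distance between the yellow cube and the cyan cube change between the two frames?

+0.3

The distance was about 3.0 in the first image and 3.3 in the second, so they moved 0.3 units further apart.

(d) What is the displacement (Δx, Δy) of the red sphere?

(-1.6, 2.4)

From the two frames, the red sphere sits at roughly (9.3, 5.9) before and (7.7, 8.3) after.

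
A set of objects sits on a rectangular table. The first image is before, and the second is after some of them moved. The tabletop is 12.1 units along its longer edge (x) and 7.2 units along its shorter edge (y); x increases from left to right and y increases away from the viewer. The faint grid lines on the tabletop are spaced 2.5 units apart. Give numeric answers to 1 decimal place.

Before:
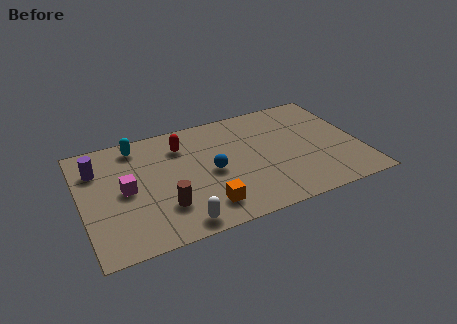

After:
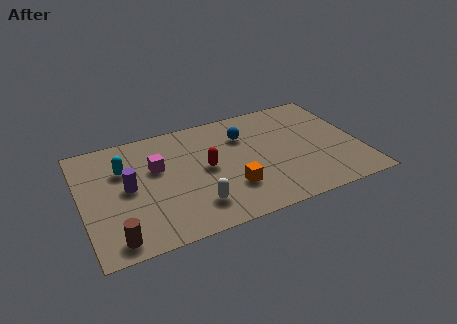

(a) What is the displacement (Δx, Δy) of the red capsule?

(0.9, -1.8)

The red capsule was at about (4.5, 5.5) and moved to about (5.4, 3.7).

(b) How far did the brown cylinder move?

2.5

From (3.4, 2.0) to (1.2, 0.9), the brown cylinder covered √(2.2² + 1.1²) ≈ 2.5 units.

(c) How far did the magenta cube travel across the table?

1.7

The magenta cube was near (1.9, 3.6) before and (3.3, 4.5) after, so it travelled √(1.4² + 0.9²) ≈ 1.7 units.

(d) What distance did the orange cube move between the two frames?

1.4

From (5.1, 1.4) to (6.3, 2.1), the orange cube covered √(1.2² + 0.7²) ≈ 1.4 units.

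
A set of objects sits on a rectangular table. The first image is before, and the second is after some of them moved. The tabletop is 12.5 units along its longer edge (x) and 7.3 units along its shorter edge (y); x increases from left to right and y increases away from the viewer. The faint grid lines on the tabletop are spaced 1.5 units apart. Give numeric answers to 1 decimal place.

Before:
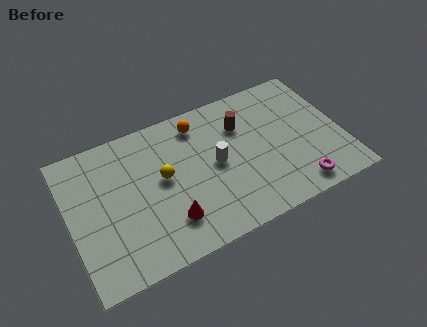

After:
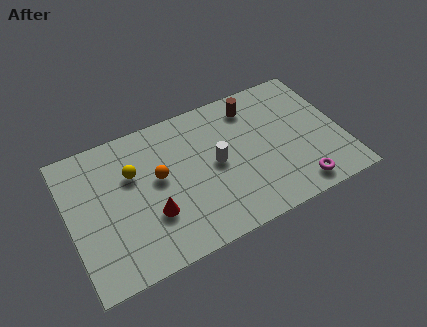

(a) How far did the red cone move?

0.9

From (4.3, 1.8) to (3.6, 2.4), the red cone covered √(0.7² + 0.6²) ≈ 0.9 units.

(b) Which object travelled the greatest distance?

the orange sphere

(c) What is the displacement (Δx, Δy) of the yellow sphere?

(-1.3, 0.8)

The yellow sphere was at about (4.3, 4.0) and moved to about (3.0, 4.8).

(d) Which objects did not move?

the white cylinder and the magenta torus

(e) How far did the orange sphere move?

2.9

From (6.2, 6.1) to (4.1, 4.1), the orange sphere covered √(2.1² + 2.0²) ≈ 2.9 units.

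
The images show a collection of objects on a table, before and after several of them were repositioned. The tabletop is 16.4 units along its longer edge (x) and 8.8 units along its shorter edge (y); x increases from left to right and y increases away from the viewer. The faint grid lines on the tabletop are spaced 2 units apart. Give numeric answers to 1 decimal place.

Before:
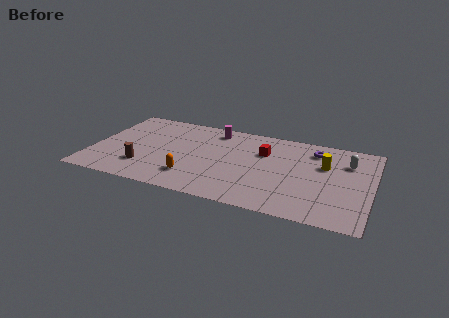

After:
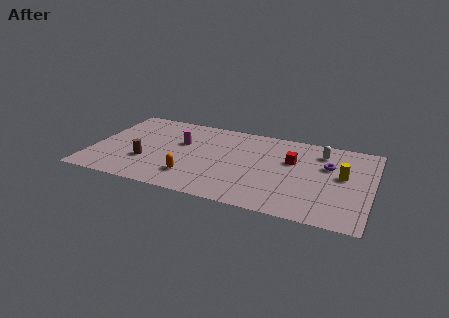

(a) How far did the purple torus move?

1.7

The purple torus was near (12.9, 7.1) before and (13.8, 5.7) after, so it travelled √(0.9² + 1.4²) ≈ 1.7 units.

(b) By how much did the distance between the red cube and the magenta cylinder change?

+3.2

Before: roughly 3.4 units apart; after: 6.6. That's 3.2 units further apart.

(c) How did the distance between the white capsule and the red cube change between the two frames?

-2.8

The distance was about 4.9 in the first image and 2.1 in the second, so they moved 2.8 units closer together.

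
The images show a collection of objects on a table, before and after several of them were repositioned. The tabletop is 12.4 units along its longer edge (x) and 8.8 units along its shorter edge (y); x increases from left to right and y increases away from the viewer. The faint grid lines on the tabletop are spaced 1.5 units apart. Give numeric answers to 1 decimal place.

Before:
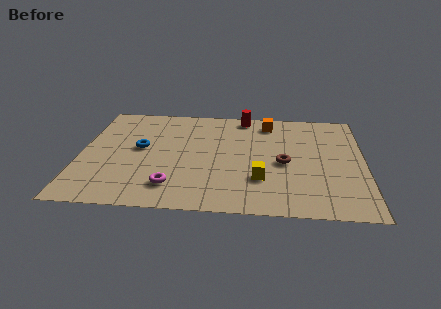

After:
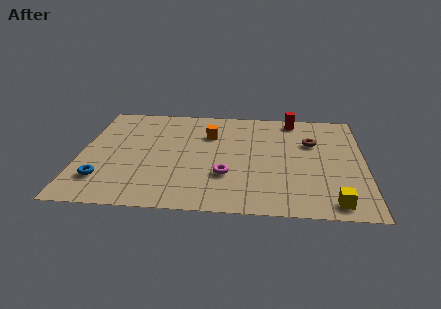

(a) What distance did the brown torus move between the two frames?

2.2

The brown torus was near (8.9, 4.0) before and (10.1, 5.8) after, so it travelled √(1.2² + 1.8²) ≈ 2.2 units.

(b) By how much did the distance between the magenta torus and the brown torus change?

-0.5

Before: roughly 5.3 units apart; after: 4.8. That's 0.5 units closer together.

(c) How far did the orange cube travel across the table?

2.9

The orange cube was near (8.2, 7.4) before and (5.6, 6.2) after, so it travelled √(2.6² + 1.2²) ≈ 2.9 units.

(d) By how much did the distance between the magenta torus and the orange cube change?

-3.4

The distance was about 6.9 in the first image and 3.5 in the second, so they moved 3.4 units closer together.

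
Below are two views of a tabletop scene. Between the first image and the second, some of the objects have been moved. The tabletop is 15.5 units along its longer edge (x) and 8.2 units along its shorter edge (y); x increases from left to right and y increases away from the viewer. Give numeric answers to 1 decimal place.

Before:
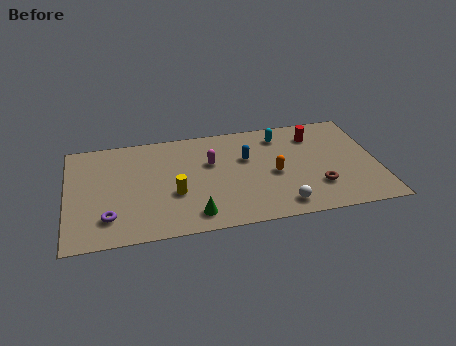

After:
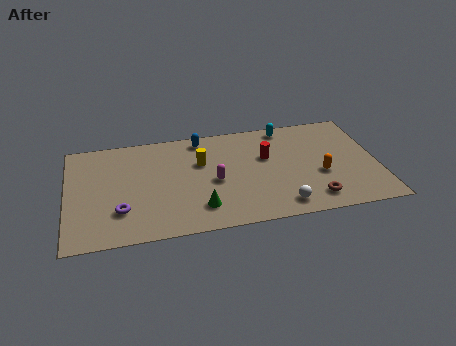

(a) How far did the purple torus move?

0.7

The purple torus moved from about (2.0, 1.9) to (2.6, 2.3), a distance of √(0.6² + 0.4²) ≈ 0.7.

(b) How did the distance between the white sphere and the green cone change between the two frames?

-0.3

They were about 4.3 units apart before and 4.0 after — 0.3 units closer together.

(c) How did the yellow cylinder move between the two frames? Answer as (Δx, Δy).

(1.4, 2.2)

The yellow cylinder started near (5.3, 3.1) and ended near (6.7, 5.3).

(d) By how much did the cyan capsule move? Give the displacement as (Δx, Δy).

(0.3, 0.6)

The cyan capsule was at about (10.8, 6.7) and moved to about (11.1, 7.3).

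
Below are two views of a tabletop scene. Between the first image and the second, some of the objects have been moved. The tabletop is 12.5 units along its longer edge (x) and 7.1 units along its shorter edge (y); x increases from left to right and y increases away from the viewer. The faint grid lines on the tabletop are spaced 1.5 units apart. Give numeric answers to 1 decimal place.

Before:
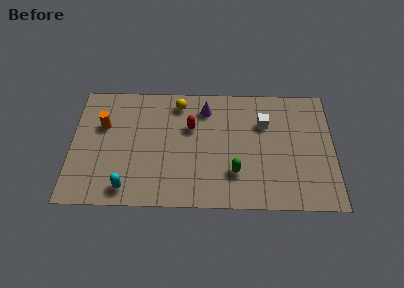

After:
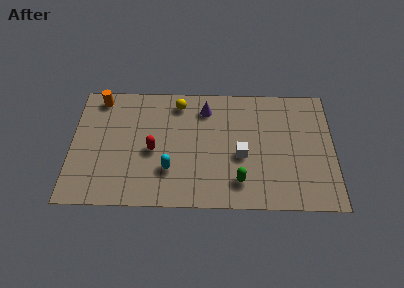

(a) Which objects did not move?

the yellow sphere and the purple cone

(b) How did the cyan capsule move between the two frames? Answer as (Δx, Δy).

(2.0, 1.1)

From the two frames, the cyan capsule sits at roughly (2.7, 1.0) before and (4.7, 2.1) after.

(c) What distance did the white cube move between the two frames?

2.2

The white cube moved from about (9.2, 4.9) to (8.1, 3.0), a distance of √(1.1² + 1.9²) ≈ 2.2.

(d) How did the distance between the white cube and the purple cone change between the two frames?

+0.3

They were about 2.9 units apart before and 3.2 after — 0.3 units further apart.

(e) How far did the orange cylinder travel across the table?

1.6

From (1.5, 4.6) to (1.3, 6.2), the orange cylinder covered √(0.2² + 1.6²) ≈ 1.6 units.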